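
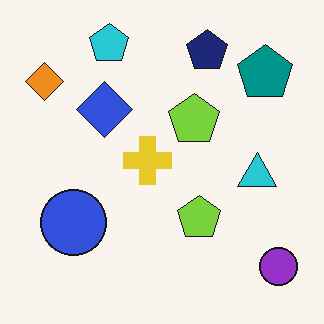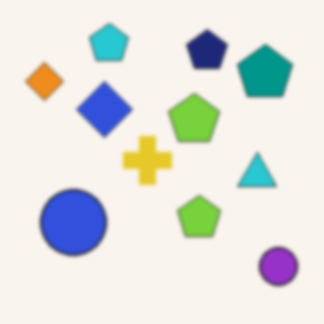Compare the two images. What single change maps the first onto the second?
The second image is the first lightly blurred.

Shape edges and outlines are uniformly softened across the whole image.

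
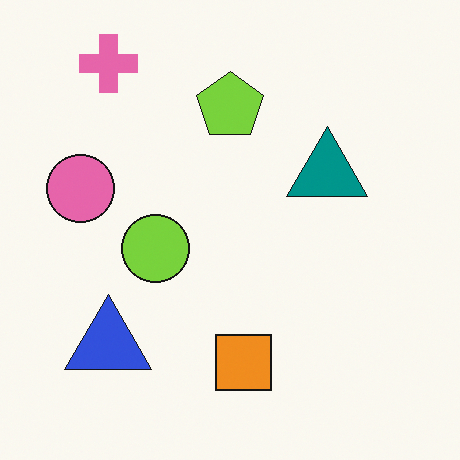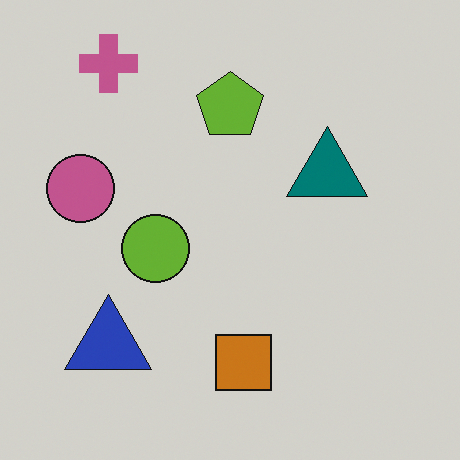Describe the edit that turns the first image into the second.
This is the original image darkened a little.

Every pixel — background and shapes alike — is uniformly darkened.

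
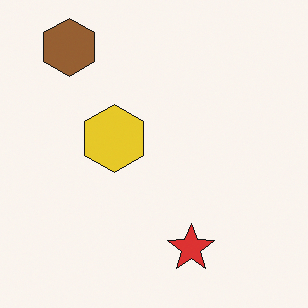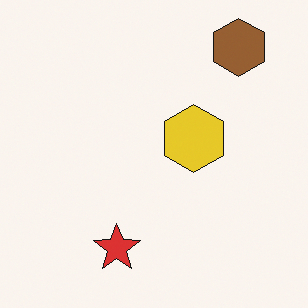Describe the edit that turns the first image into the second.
The transformation is: flipped horizontally (left ↔ right).

The brown hexagon is in the top-left of the first image and the top-right of the second — shapes on opposite sides of the vertical midline have swapped in a mirror flip.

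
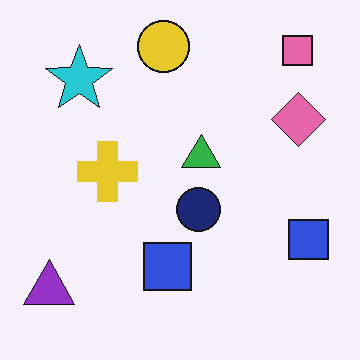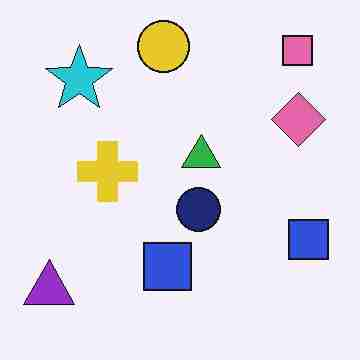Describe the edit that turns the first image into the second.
The second image is the first degraded with heavy JPEG compression.

Blocky 8×8 compression artifacts appear around shape edges and the flat background shows ringing — characteristic JPEG degradation.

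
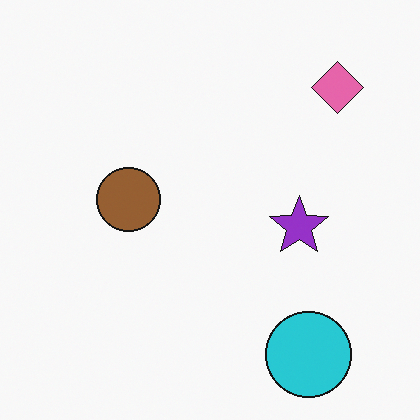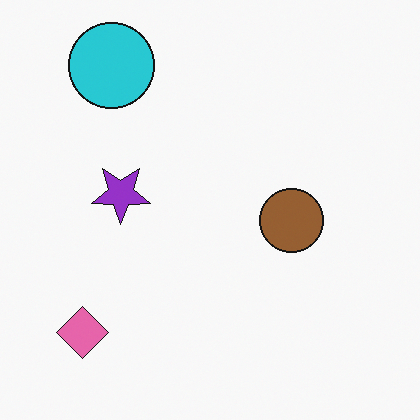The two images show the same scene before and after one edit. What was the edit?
It was rotated 180°.

The pink diamond sits in the top-right of the first image and the bottom-left of the second — consistent with a whole-image 180° rotation.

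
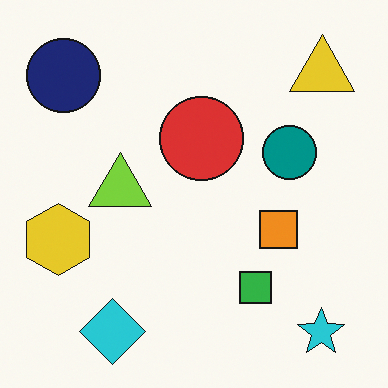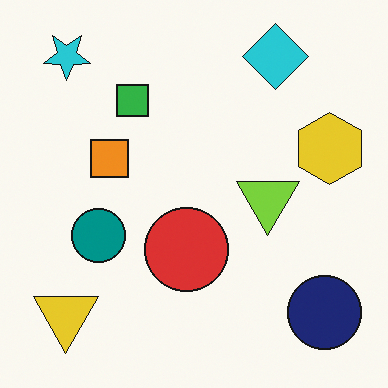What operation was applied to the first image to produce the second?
It was rotated 180°.

The cyan star sits in the bottom-right of the first image and the top-left of the second — consistent with a whole-image 180° rotation.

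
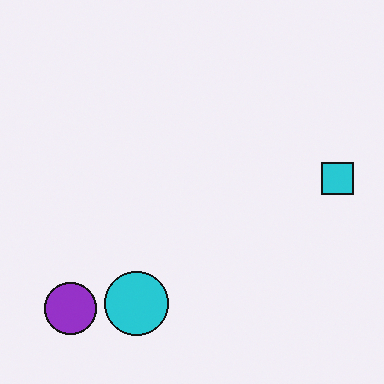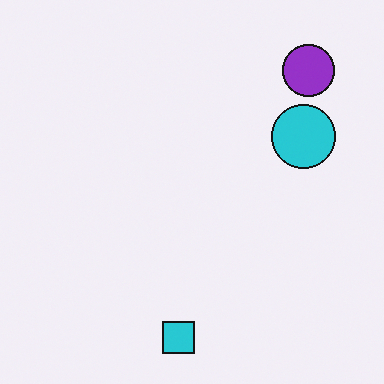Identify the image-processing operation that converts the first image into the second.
It was transposed (reflected across the top-left ↔ bottom-right diagonal).

Shapes have swapped their row and column positions — what was in the top-right is now in the bottom-left — a diagonal reflection.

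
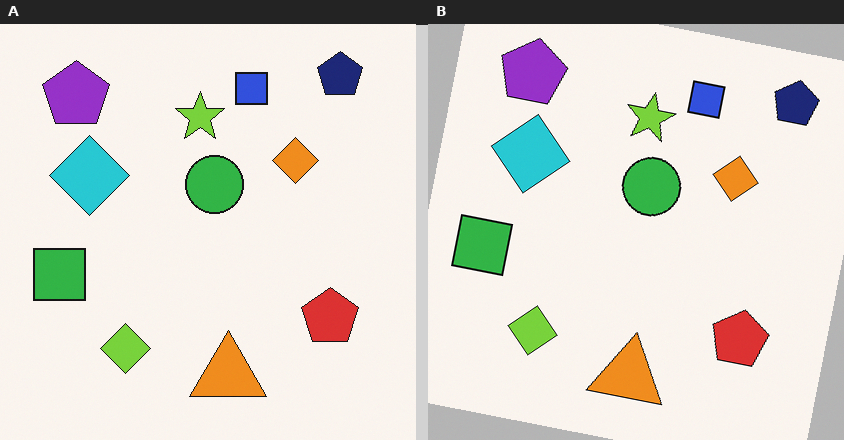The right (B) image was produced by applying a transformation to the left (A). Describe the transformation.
The image was rotated clockwise by a small amount.

Every shape is tilted by the same angle and the image corners show triangular fill wedges — a whole-image rotation by a non-right angle.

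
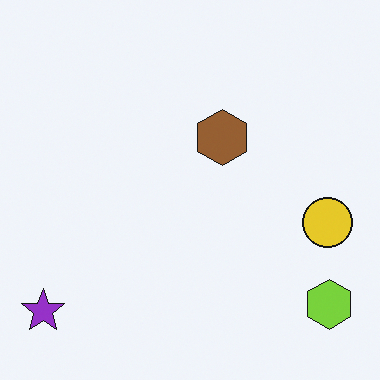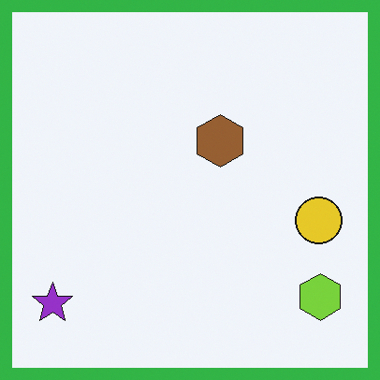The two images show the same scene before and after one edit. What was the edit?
The second image is the first framed with a green border.

A solid green frame runs around the edge of the second image, with the content slightly shrunk inside it.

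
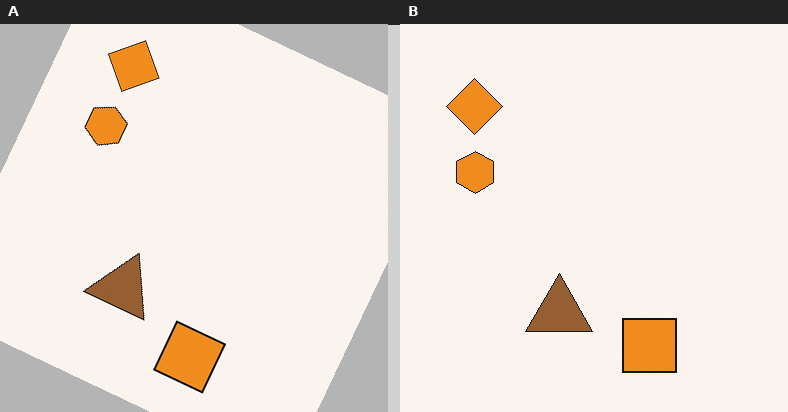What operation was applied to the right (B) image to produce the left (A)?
The image was rotated clockwise by a clearly visible amount.

Every shape is tilted by the same angle and the image corners show triangular fill wedges — a whole-image rotation by a non-right angle.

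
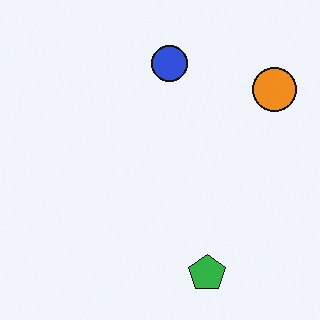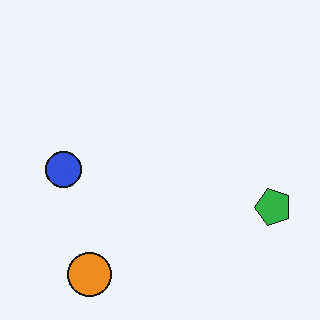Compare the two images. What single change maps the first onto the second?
Transposed (reflected across the top-left ↔ bottom-right diagonal).

Shapes have swapped their row and column positions — what was in the top-right is now in the bottom-left — a diagonal reflection.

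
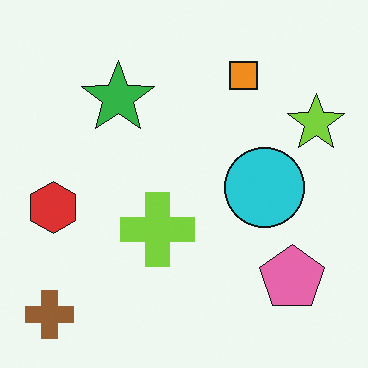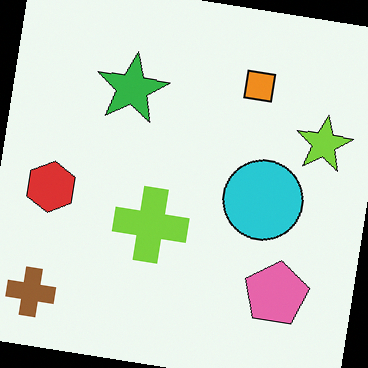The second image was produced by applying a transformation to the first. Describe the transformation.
The second image is the first rotated clockwise by a small amount.

Every shape is tilted by the same angle and the image corners show triangular fill wedges — a whole-image rotation by a non-right angle.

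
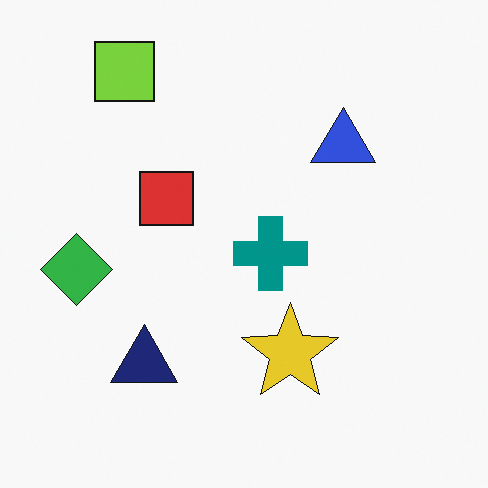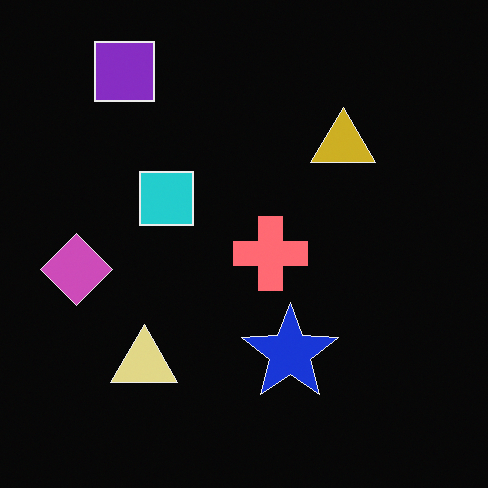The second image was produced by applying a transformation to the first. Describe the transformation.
The image was color-inverted (negative).

The light background has become dark and every shape's color is its complement — a photographic negative.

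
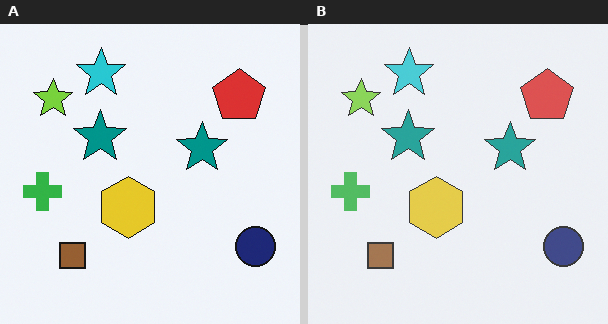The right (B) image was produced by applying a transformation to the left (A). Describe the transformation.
The image was given slightly reduced contrast.

Tones are pushed toward mid-grey across the whole image — a global contrast change.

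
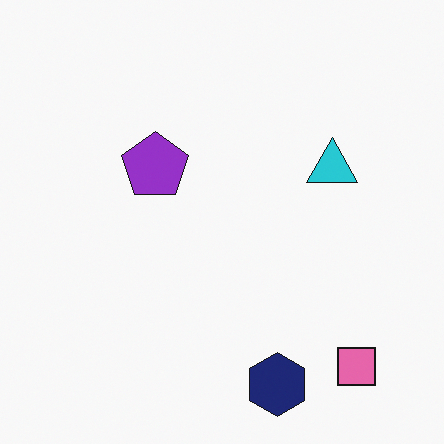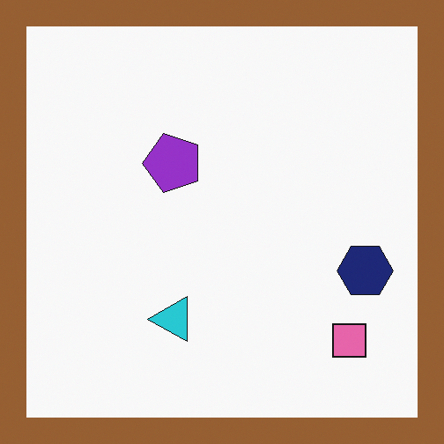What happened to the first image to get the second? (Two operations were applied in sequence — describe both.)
The second image is the first transposed (reflected across the top-left ↔ bottom-right diagonal), then framed with a brown border.

Shapes have swapped their row and column positions — what was in the top-right is now in the bottom-left — a diagonal reflection. A solid brown frame runs around the edge of the second image, with the content slightly shrunk inside it.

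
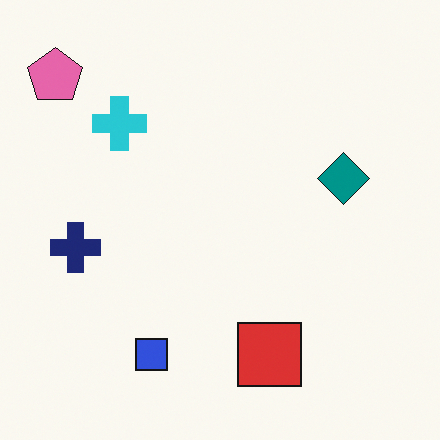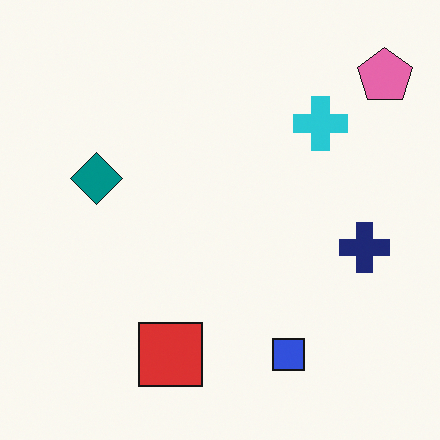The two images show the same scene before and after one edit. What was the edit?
The image was flipped horizontally (left ↔ right).

The pink pentagon is in the top-left of the first image and the top-right of the second — shapes on opposite sides of the vertical midline have swapped in a mirror flip.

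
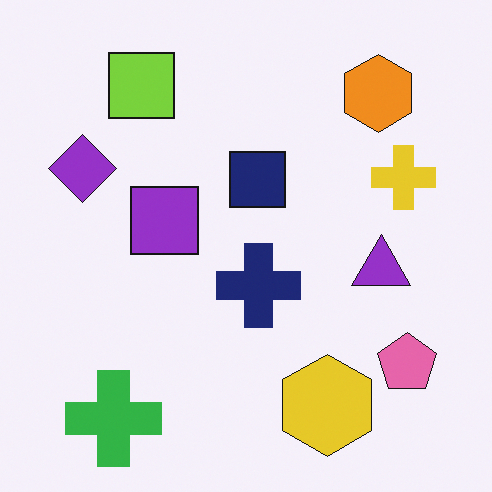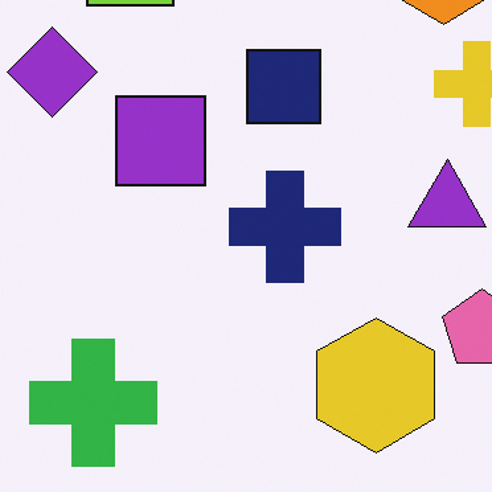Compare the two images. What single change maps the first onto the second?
It was cropped slightly and scaled back up.

The visible shapes are larger and the field of view is narrower; shapes near the original edges may be partly or wholly outside the frame — a crop-and-rescale.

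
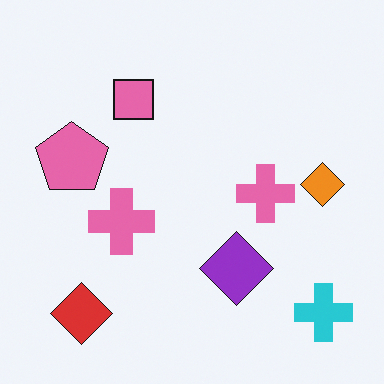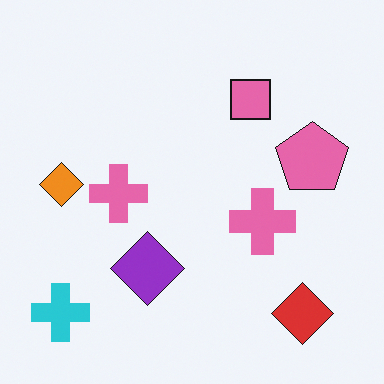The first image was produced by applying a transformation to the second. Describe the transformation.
Flipped horizontally (left ↔ right).

The cyan cross is in the bottom-left of the second image and the bottom-right of the first — shapes on opposite sides of the vertical midline have swapped in a mirror flip.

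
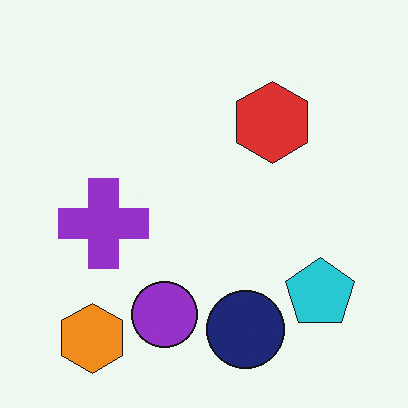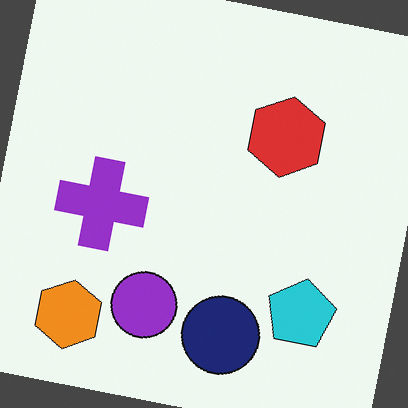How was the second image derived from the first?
The image was rotated clockwise by a few degrees.

Every shape is tilted by the same angle and the image corners show triangular fill wedges — a whole-image rotation by a non-right angle.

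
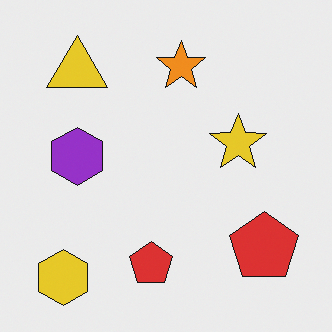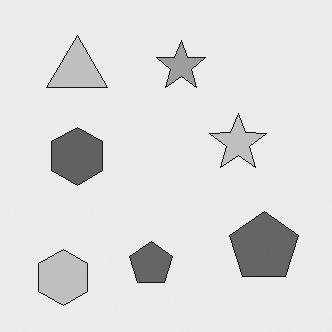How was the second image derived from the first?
The transformation is: converted to grayscale.

All color is removed — every shape is now a shade of grey.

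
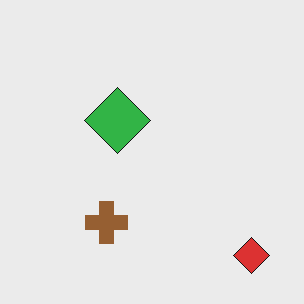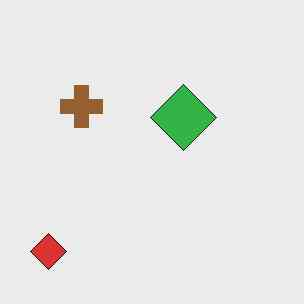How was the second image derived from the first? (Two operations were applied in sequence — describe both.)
The image was rotated 90° clockwise, then JPEG-compressed with visible artifacts.

The red diamond sits in the bottom-right of the first image and the bottom-left of the second — consistent with a whole-image 90° clockwise rotation. Blocky 8×8 compression artifacts appear around shape edges and the flat background shows ringing — characteristic JPEG degradation.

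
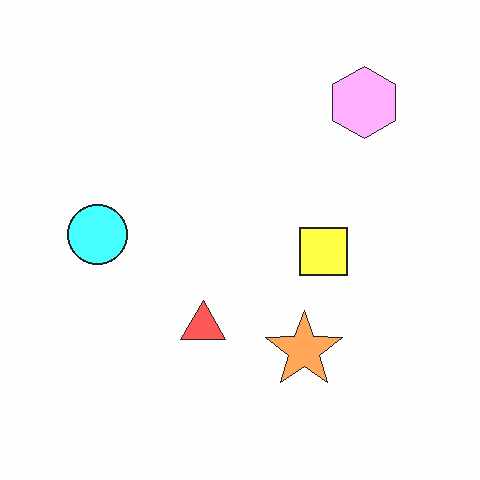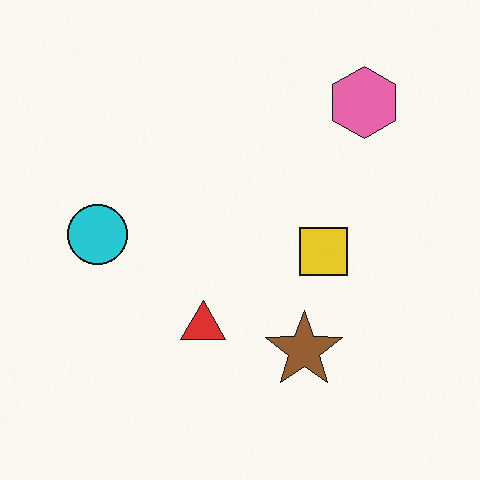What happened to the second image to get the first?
The transformation is: noticeably brightened.

Every pixel — background and shapes alike — is uniformly brightened.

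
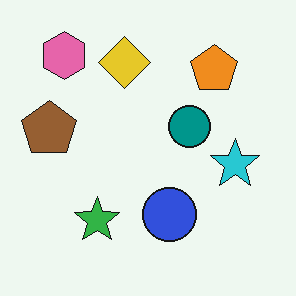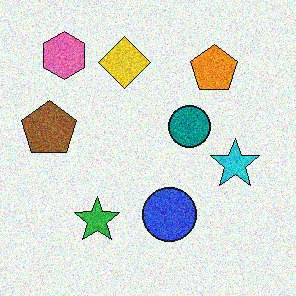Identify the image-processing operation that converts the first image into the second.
It was degraded with heavy additive noise.

Random speckle covers the whole image, including the flat background.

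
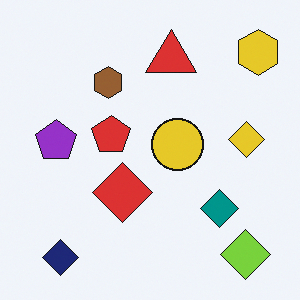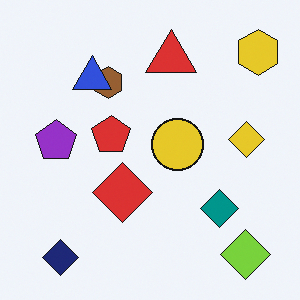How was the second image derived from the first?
Overlaid with an additional blue triangle.

A blue triangle appears in the second image that is absent from the first.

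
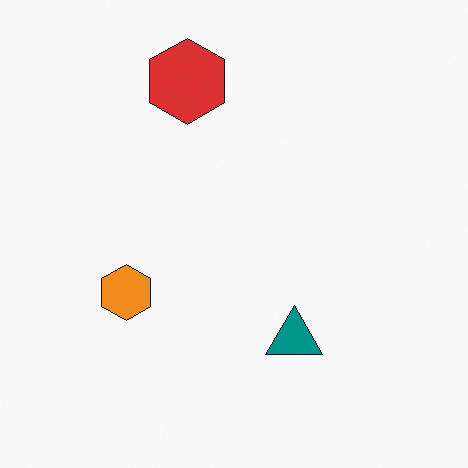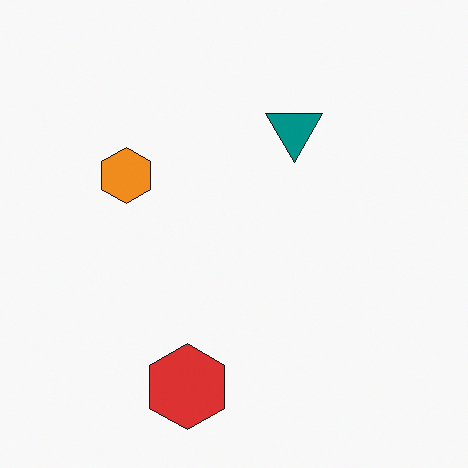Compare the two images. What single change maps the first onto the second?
The transformation is: flipped vertically (top ↔ bottom).

The red hexagon is in the top of the first image and the bottom of the second — shapes on opposite sides of the horizontal midline have swapped in a mirror flip.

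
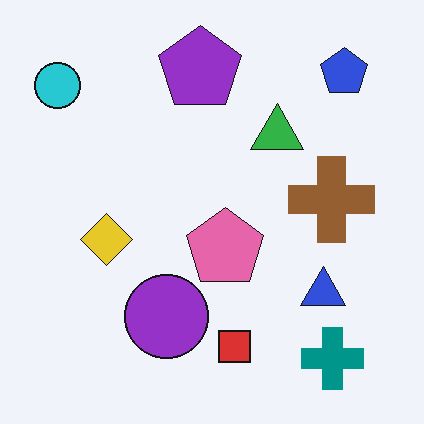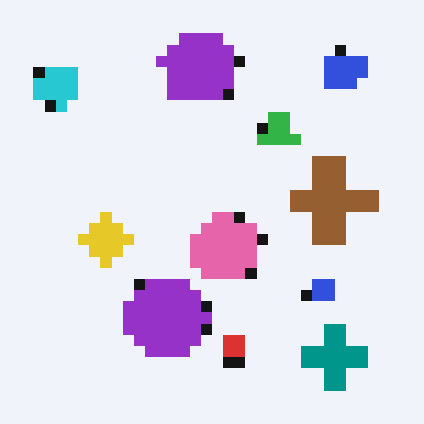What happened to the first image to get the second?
The image was heavily pixelated into large blocks.

Shapes are reduced to large square blocks; fine edges and outlines are lost — a downscale-then-upscale (mosaic) effect.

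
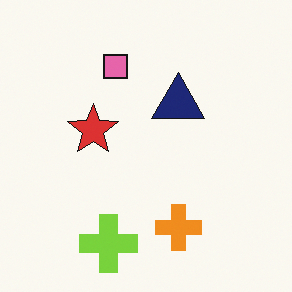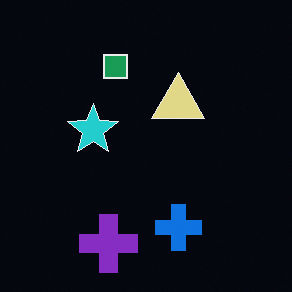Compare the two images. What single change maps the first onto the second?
Color-inverted (negative).

The light background has become dark and every shape's color is its complement — a photographic negative.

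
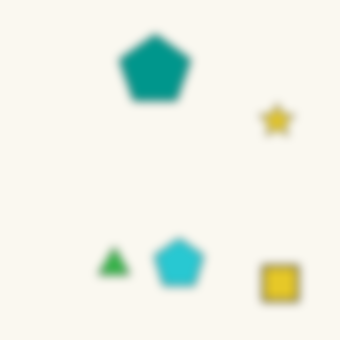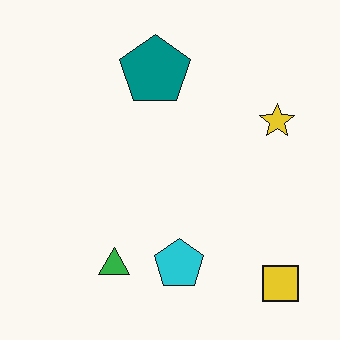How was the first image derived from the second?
It was noticeably gaussian-blurred.

Shape edges and outlines are uniformly softened across the whole image.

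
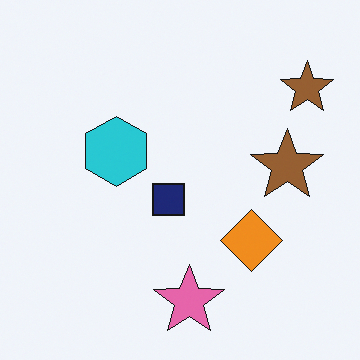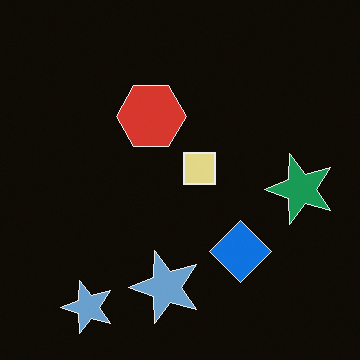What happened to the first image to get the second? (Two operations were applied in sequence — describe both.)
This is the original image color-inverted (negative), then transposed (reflected across the top-left ↔ bottom-right diagonal).

The light background has become dark and every shape's color is its complement — a photographic negative. Shapes have swapped their row and column positions — what was in the top-right is now in the bottom-left — a diagonal reflection.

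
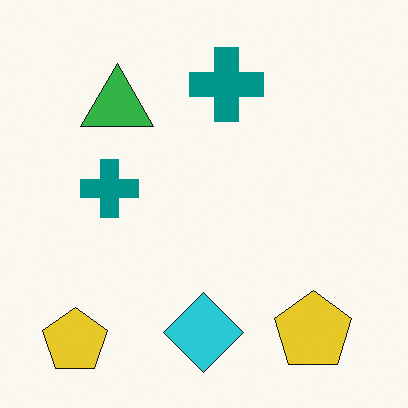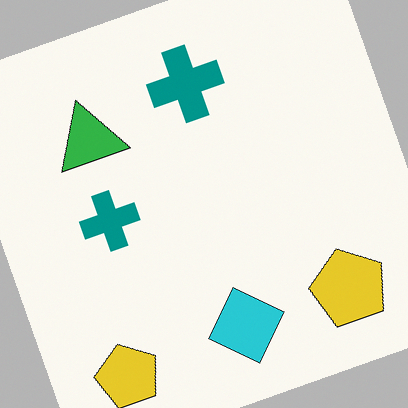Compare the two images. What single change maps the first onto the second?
Rotated counter-clockwise by a clearly visible amount.

Every shape is tilted by the same angle and the image corners show triangular fill wedges — a whole-image rotation by a non-right angle.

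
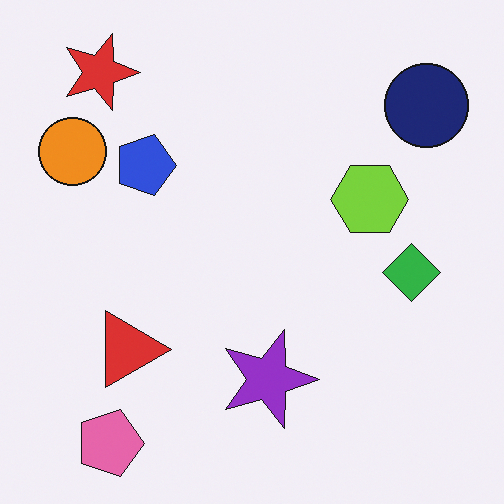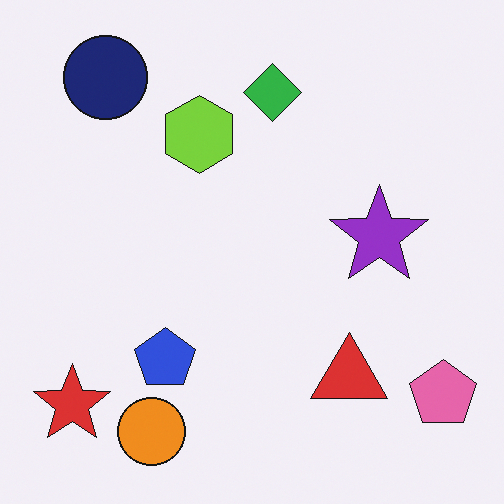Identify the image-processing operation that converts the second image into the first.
It was rotated 90° clockwise.

The pink pentagon sits in the bottom-right of the second image and the bottom-left of the first — consistent with a whole-image 90° clockwise rotation.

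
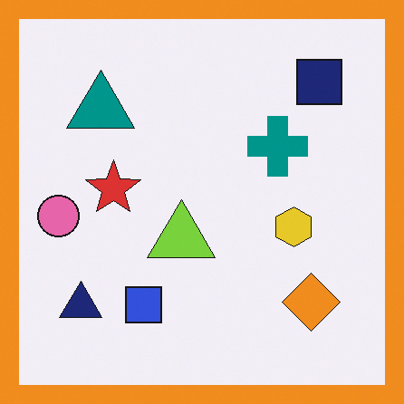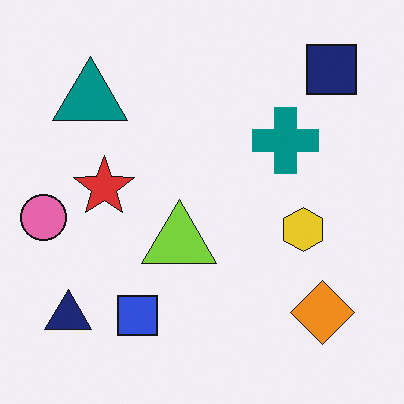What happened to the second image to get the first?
The image was framed with a orange border.

A solid orange frame runs around the edge of the first image, with the content slightly shrunk inside it.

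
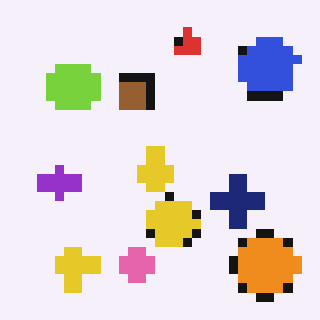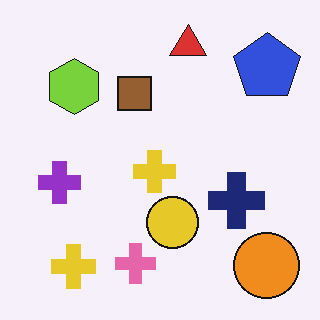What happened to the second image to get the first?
It was heavily pixelated into large blocks.

Shapes are reduced to large square blocks; fine edges and outlines are lost — a downscale-then-upscale (mosaic) effect.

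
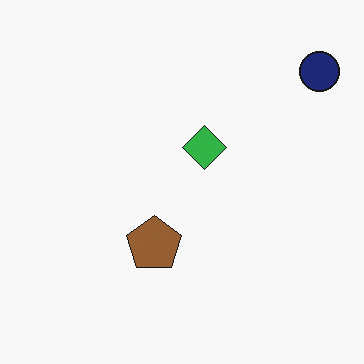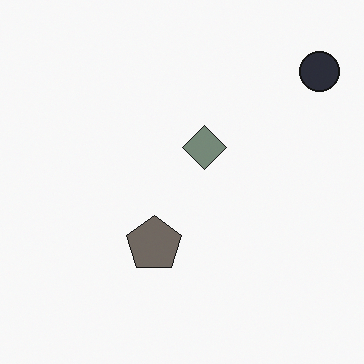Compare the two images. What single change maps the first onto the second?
Heavily desaturated.

All colors are more muted and greyish — a global saturation change.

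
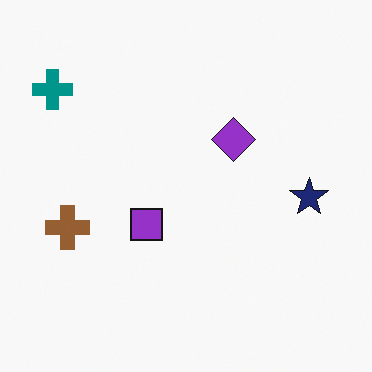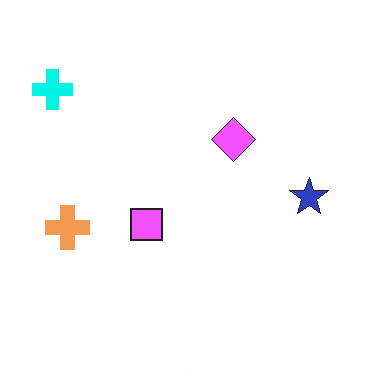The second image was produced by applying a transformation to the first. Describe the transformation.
The image was brightened a lot.

Every pixel — background and shapes alike — is uniformly brightened.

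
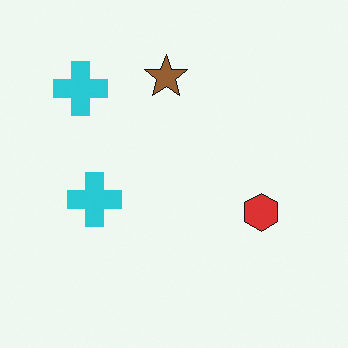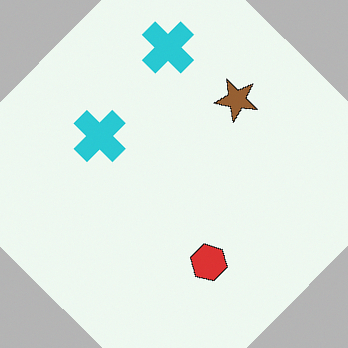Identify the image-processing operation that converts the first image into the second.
The image was rotated clockwise by a large amount — several tens of degrees.

Every shape is tilted by the same angle and the image corners show triangular fill wedges — a whole-image rotation by a non-right angle.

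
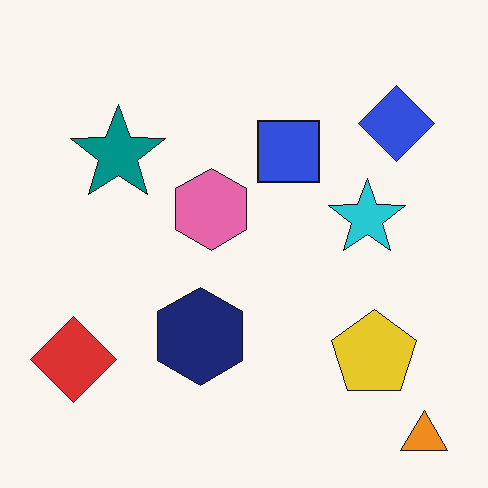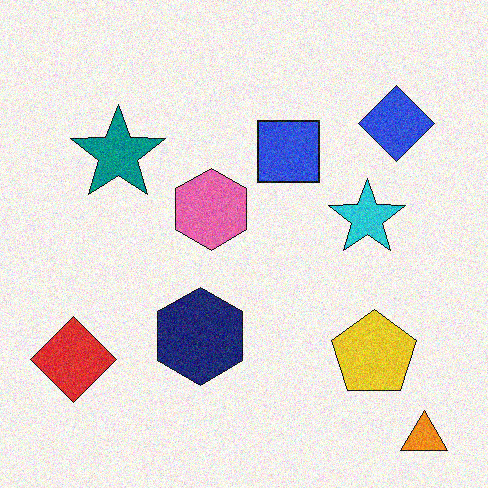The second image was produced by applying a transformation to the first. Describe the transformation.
This is the original image degraded with visible gaussian noise.

Random speckle covers the whole image, including the flat background.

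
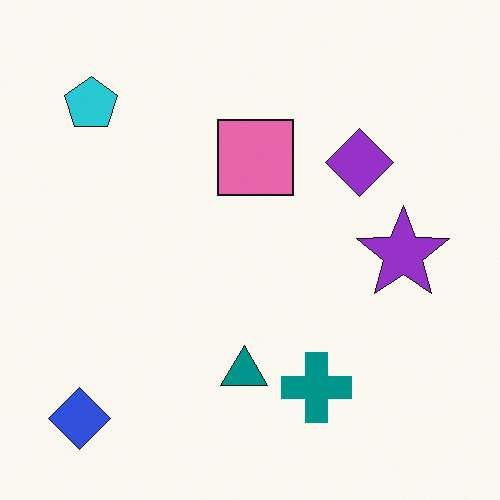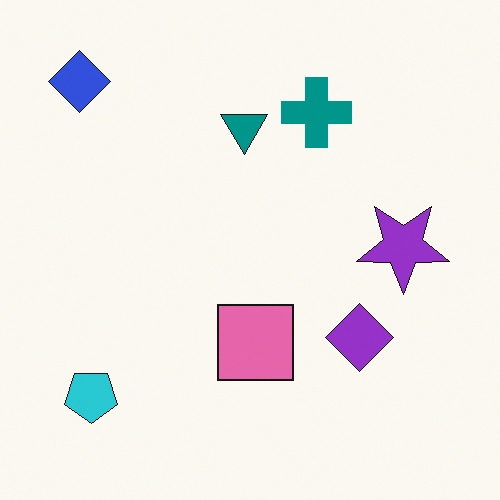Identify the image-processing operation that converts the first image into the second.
The image was flipped vertically (top ↔ bottom).

The blue diamond is in the bottom-left of the first image and the top-left of the second — shapes on opposite sides of the horizontal midline have swapped in a mirror flip.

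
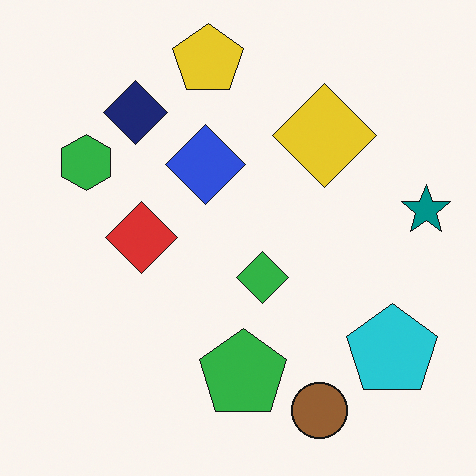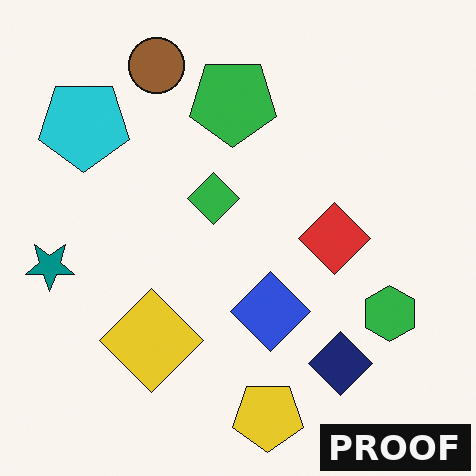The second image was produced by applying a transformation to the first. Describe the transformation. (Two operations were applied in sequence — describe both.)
The image was rotated 180°, then watermarked with the text "PROOF" in the lower-right corner.

The cyan pentagon sits in the bottom-right of the first image and the top-left of the second — consistent with a whole-image 180° rotation. A dark label reading "PROOF" appears in the lower-right corner.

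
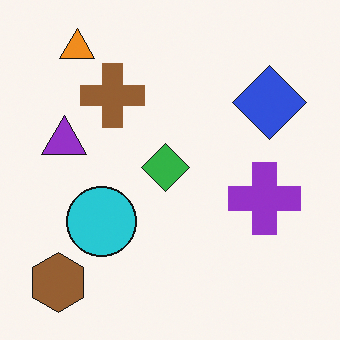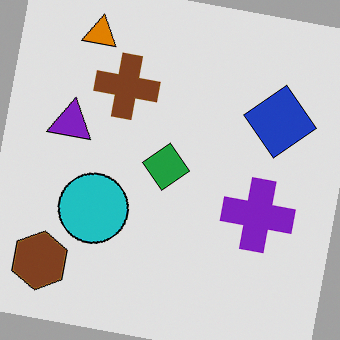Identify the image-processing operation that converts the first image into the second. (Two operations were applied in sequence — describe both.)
The image was rotated clockwise by a few degrees, then moderately posterized.

Every shape is tilted by the same angle and the image corners show triangular fill wedges — a whole-image rotation by a non-right angle. Each flat color has snapped to a coarser quantized level — most visibly, the near-white background has dropped to a flat grey.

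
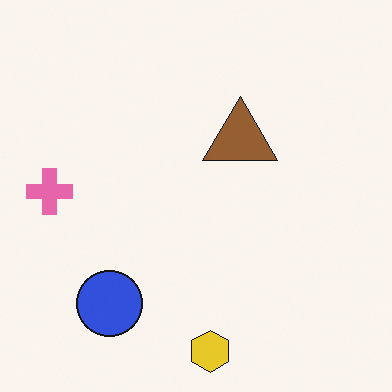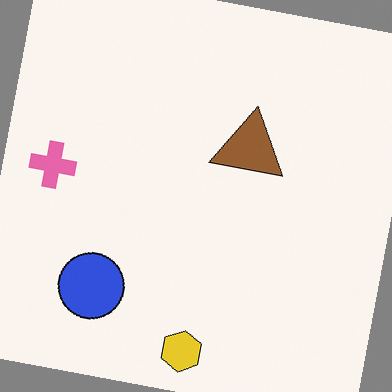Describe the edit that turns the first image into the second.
The transformation is: rotated clockwise by a slight angle.

Every shape is tilted by the same angle and the image corners show triangular fill wedges — a whole-image rotation by a non-right angle.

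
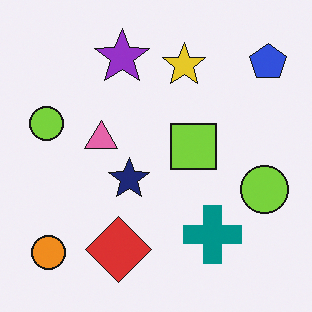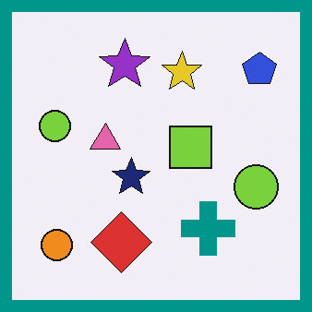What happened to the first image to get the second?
This is the original image framed with a teal border.

A solid teal frame runs around the edge of the second image, with the content slightly shrunk inside it.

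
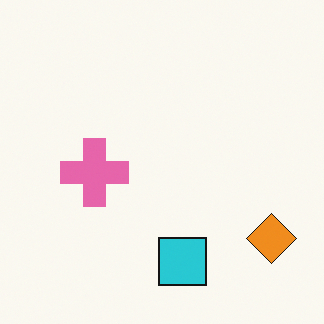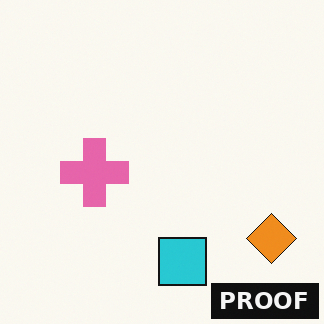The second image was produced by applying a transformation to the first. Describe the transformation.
It was watermarked with the text "PROOF" in the lower-right corner.

A dark label reading "PROOF" appears in the lower-right corner.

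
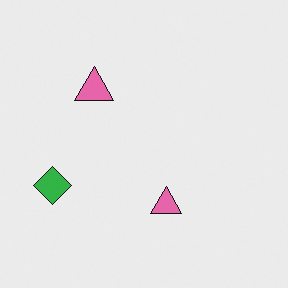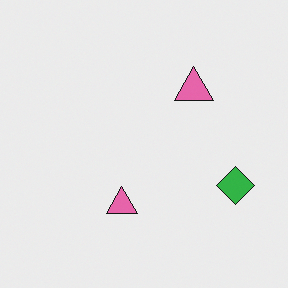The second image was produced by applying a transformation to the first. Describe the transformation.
It was flipped horizontally (left ↔ right).

The green diamond is in the left of the first image and the right of the second — shapes on opposite sides of the vertical midline have swapped in a mirror flip.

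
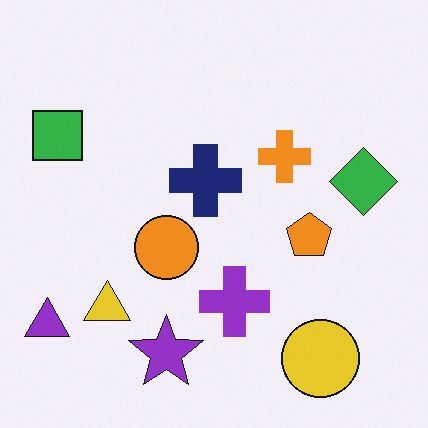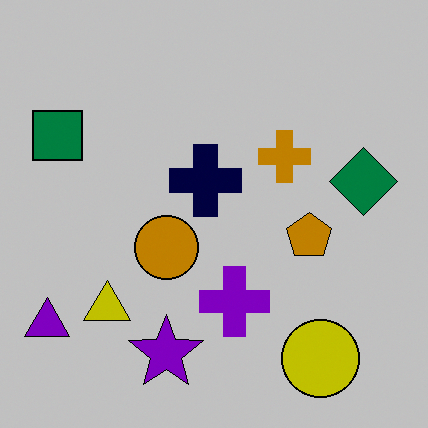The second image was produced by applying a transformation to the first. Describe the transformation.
The transformation is: aggressively posterized.

Each flat color has snapped to a coarser quantized level — most visibly, the near-white background has dropped to a flat grey.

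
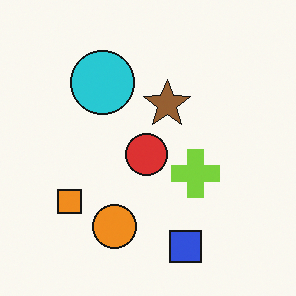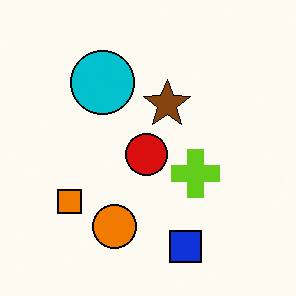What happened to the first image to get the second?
The image was given slightly increased contrast.

Tones are pushed away from mid-grey across the whole image — a global contrast change.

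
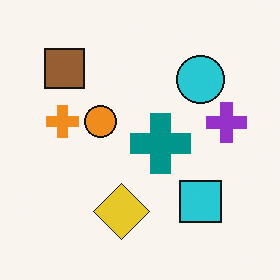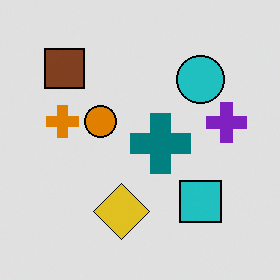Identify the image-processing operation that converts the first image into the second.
It was moderately posterized.

Each flat color has snapped to a coarser quantized level — most visibly, the near-white background has dropped to a flat grey.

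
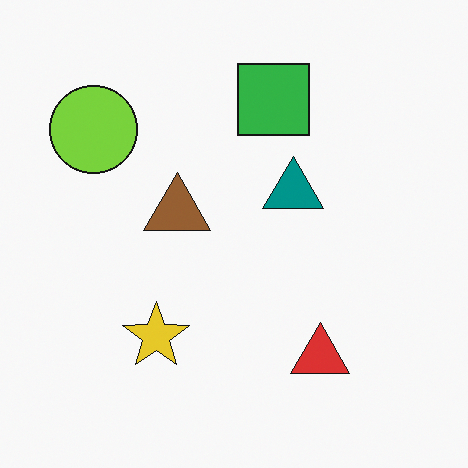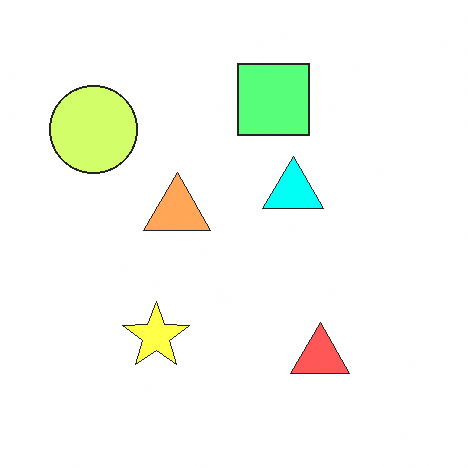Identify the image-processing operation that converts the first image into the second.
Substantially brightened.

Every pixel — background and shapes alike — is uniformly brightened.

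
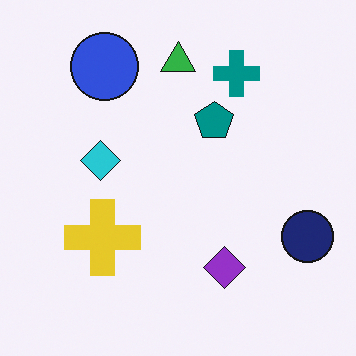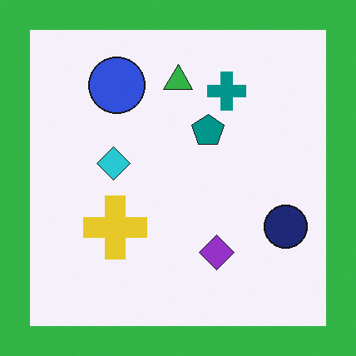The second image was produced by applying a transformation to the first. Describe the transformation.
The second image is the first framed with a green border.

A solid green frame runs around the edge of the second image, with the content slightly shrunk inside it.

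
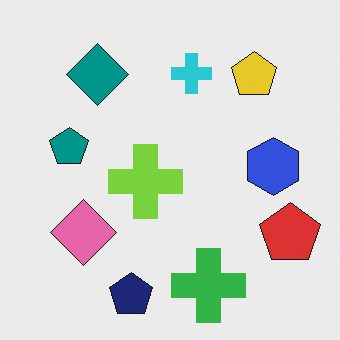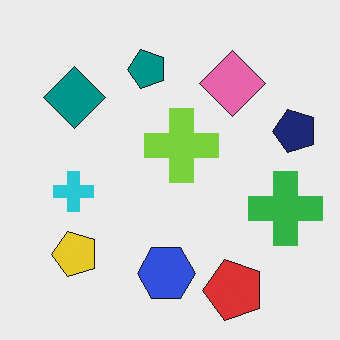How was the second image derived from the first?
Transposed (reflected across the top-left ↔ bottom-right diagonal).

Shapes have swapped their row and column positions — what was in the top-right is now in the bottom-left — a diagonal reflection.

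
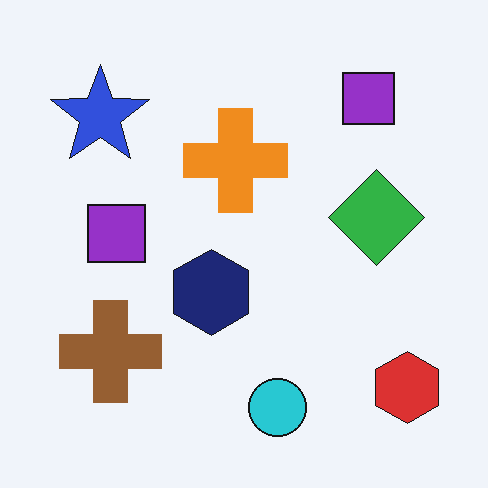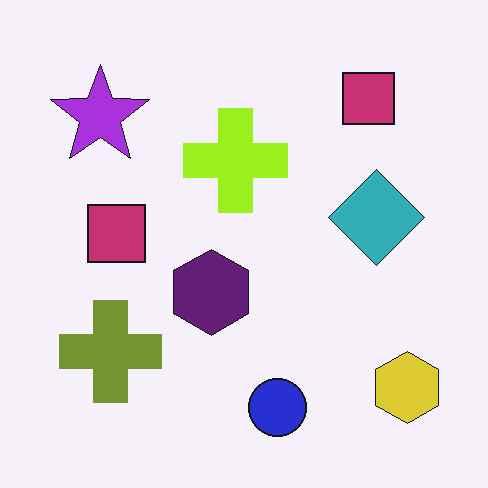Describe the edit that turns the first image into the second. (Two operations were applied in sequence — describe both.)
The second image is the first hue-shifted slightly, then JPEG-compressed with visible artifacts.

Every shape's color has rotated by the same amount around the hue wheel — a uniform hue shift. Blocky 8×8 compression artifacts appear around shape edges and the flat background shows ringing — characteristic JPEG degradation.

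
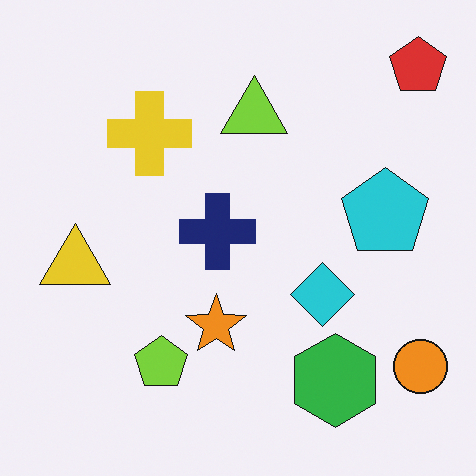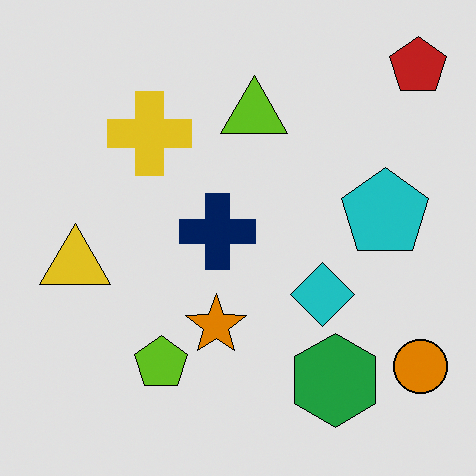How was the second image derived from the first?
Moderately posterized.

Each flat color has snapped to a coarser quantized level — most visibly, the near-white background has dropped to a flat grey.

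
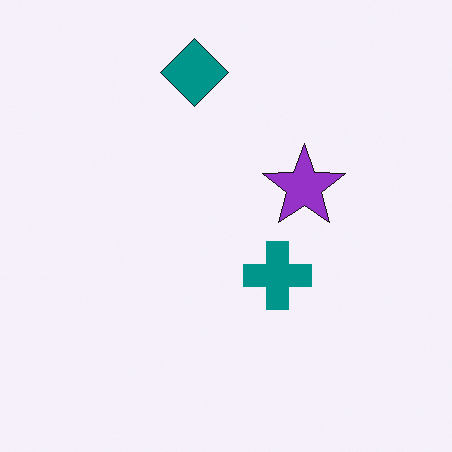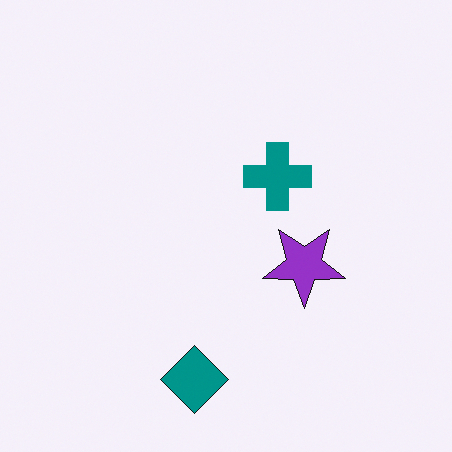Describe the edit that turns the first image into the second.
The image was flipped vertically (top ↔ bottom).

The teal diamond is in the top of the first image and the bottom of the second — shapes on opposite sides of the horizontal midline have swapped in a mirror flip.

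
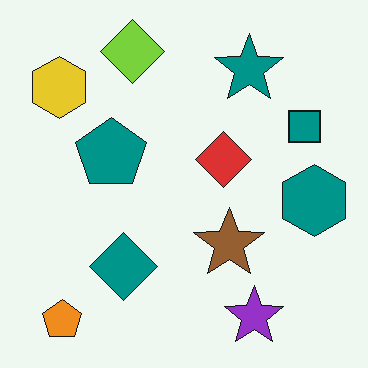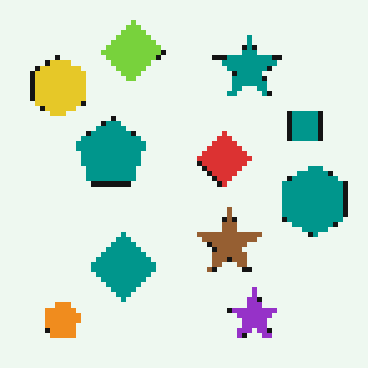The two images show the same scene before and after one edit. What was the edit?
This is the original image lightly pixelated (a mild mosaic effect).

Shapes are reduced to large square blocks; fine edges and outlines are lost — a downscale-then-upscale (mosaic) effect.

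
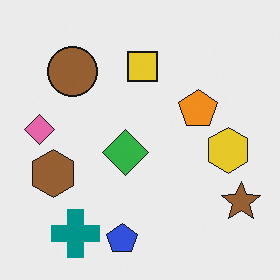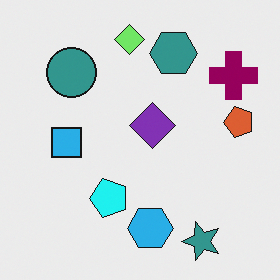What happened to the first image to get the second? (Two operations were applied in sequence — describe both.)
The second image is the first hue-shifted by a moderate amount, then transposed (reflected across the top-left ↔ bottom-right diagonal).

Every shape's color has rotated by the same amount around the hue wheel — a uniform hue shift. Shapes have swapped their row and column positions — what was in the top-right is now in the bottom-left — a diagonal reflection.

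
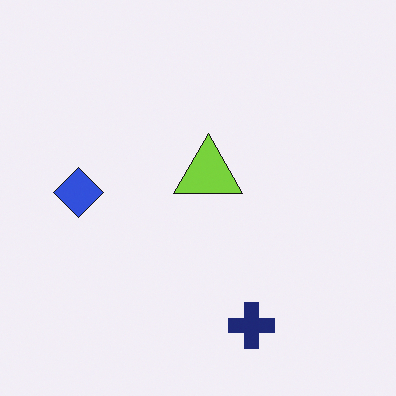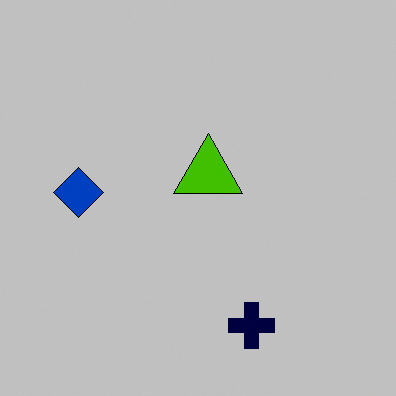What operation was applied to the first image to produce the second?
The second image is the first heavily posterized to just a handful of flat colors.

Each flat color has snapped to a coarser quantized level — most visibly, the near-white background has dropped to a flat grey.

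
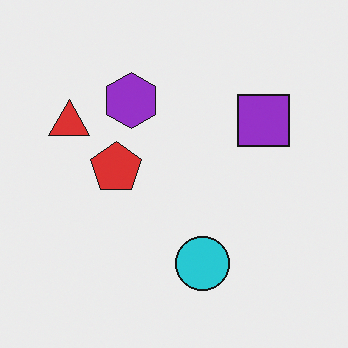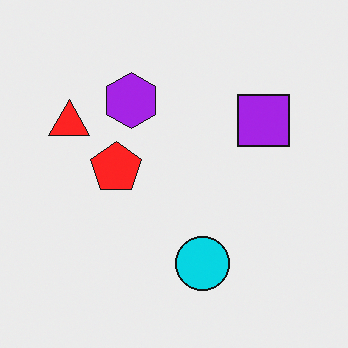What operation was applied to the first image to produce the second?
It was slightly oversaturated.

All colors are more vivid — a global saturation change.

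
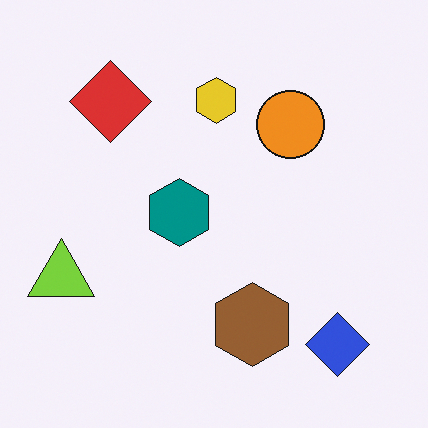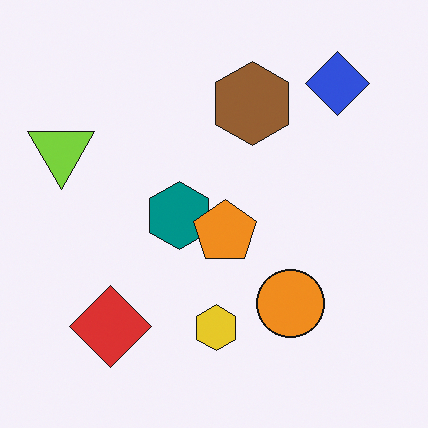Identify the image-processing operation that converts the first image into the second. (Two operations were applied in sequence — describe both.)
The transformation is: flipped vertically (top ↔ bottom), then overlaid with an additional orange pentagon.

The blue diamond is in the bottom-right of the first image and the top-right of the second — shapes on opposite sides of the horizontal midline have swapped in a mirror flip. An orange pentagon appears in the second image that is absent from the first.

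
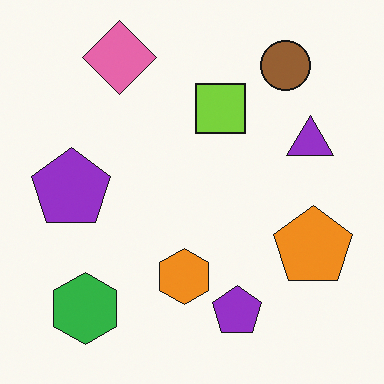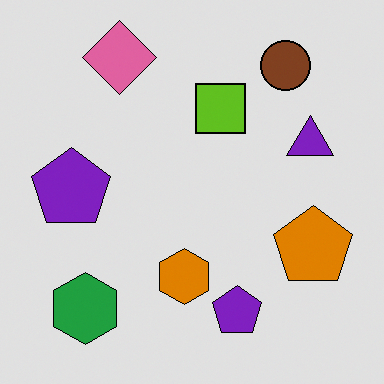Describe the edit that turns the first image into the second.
The image was posterized to a reduced palette.

Each flat color has snapped to a coarser quantized level — most visibly, the near-white background has dropped to a flat grey.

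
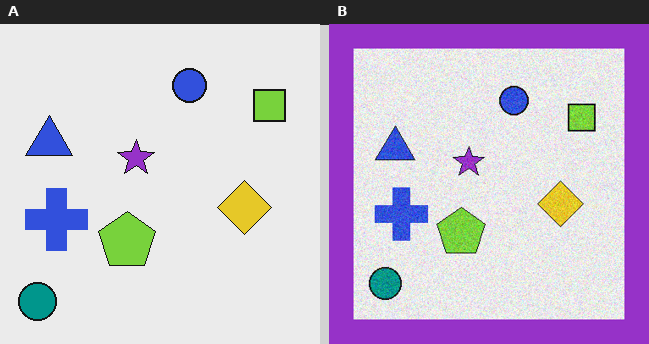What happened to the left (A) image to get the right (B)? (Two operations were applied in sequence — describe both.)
The image was degraded with moderate additive noise, then framed with a purple border.

Random speckle covers the whole image, including the flat background. A solid purple frame runs around the edge of the right (B) image, with the content slightly shrunk inside it.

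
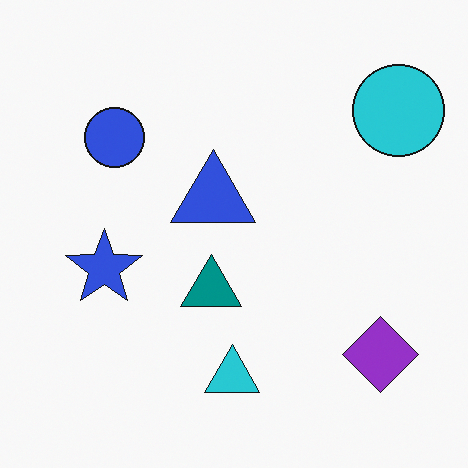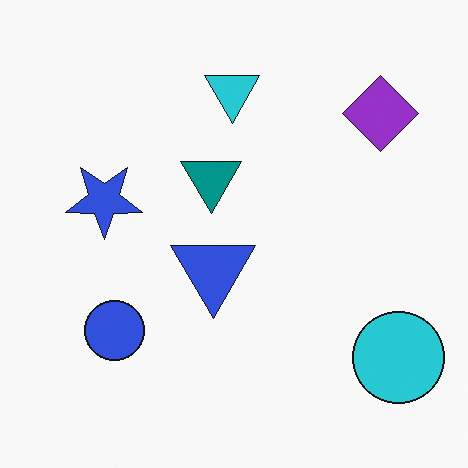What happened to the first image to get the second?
It was flipped vertically (top ↔ bottom).

The cyan triangle is in the bottom of the first image and the top of the second — shapes on opposite sides of the horizontal midline have swapped in a mirror flip.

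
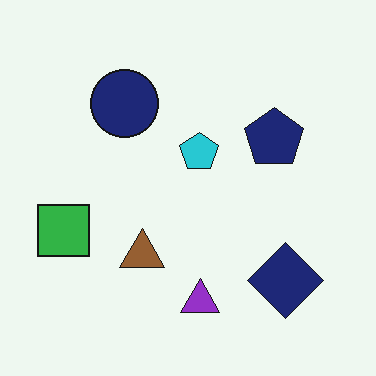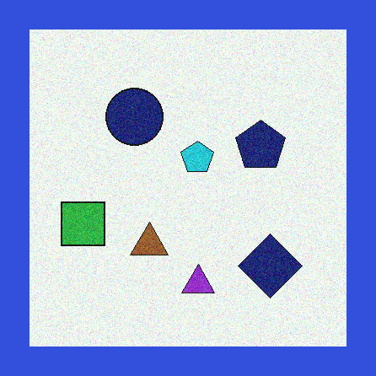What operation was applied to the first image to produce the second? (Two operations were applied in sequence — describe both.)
The second image is the first degraded with moderate additive noise, then framed with a blue border.

Random speckle covers the whole image, including the flat background. A solid blue frame runs around the edge of the second image, with the content slightly shrunk inside it.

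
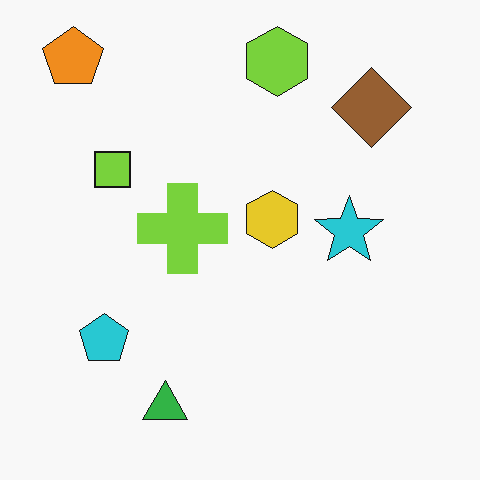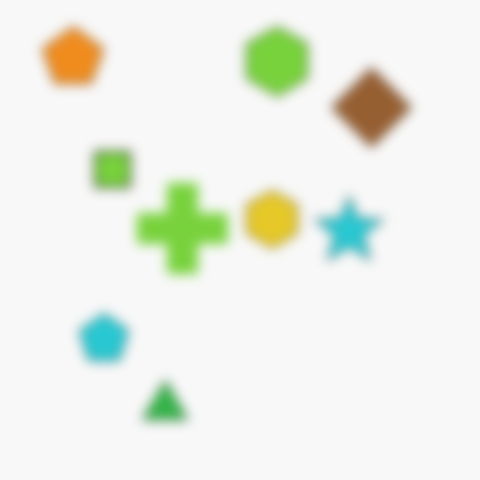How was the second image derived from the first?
The transformation is: heavily blurred.

Shape edges and outlines are uniformly softened across the whole image.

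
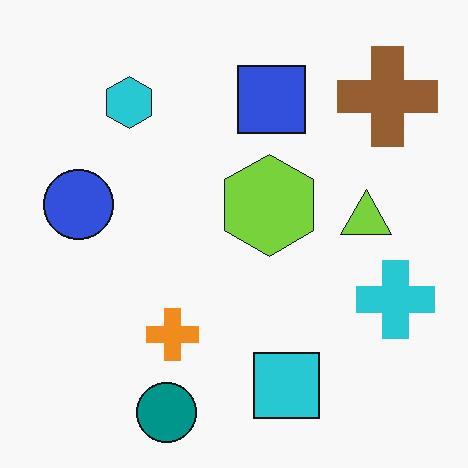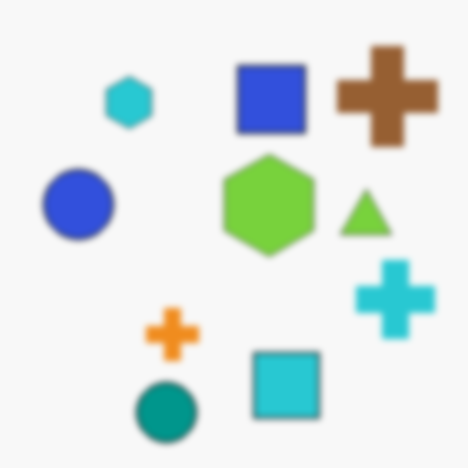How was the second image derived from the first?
The second image is the first noticeably gaussian-blurred.

Shape edges and outlines are uniformly softened across the whole image.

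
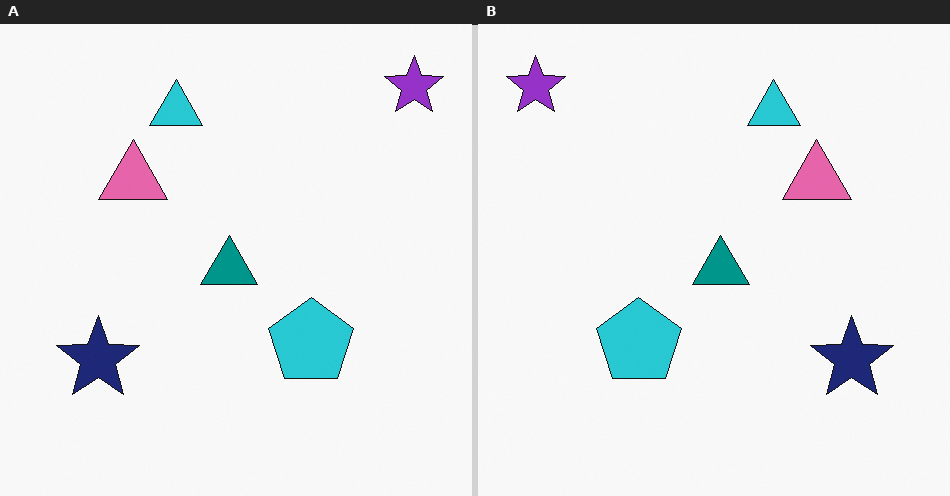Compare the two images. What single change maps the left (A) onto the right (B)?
The image was flipped horizontally (left ↔ right).

The purple star is in the top-right of the left (A) image and the top-left of the right (B) — shapes on opposite sides of the vertical midline have swapped in a mirror flip.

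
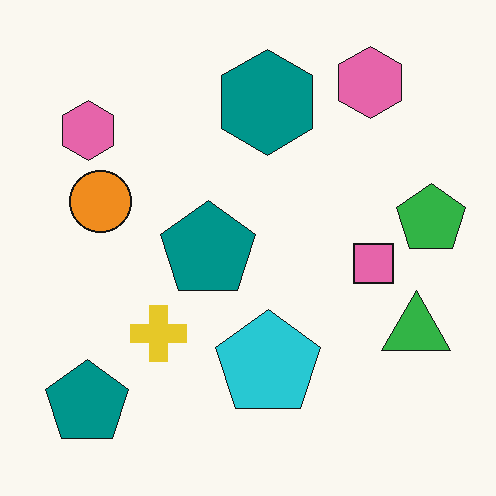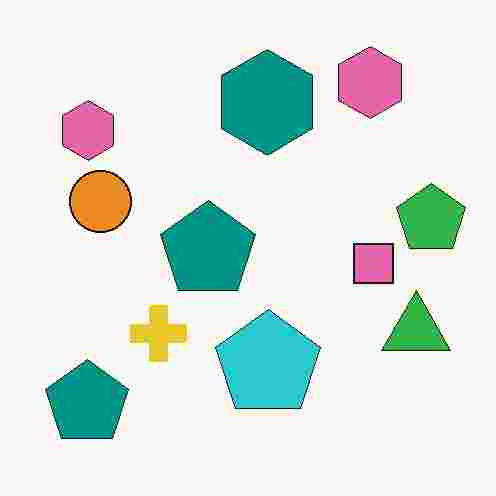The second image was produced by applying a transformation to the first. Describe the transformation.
Degraded with heavy JPEG compression.

Blocky 8×8 compression artifacts appear around shape edges and the flat background shows ringing — characteristic JPEG degradation.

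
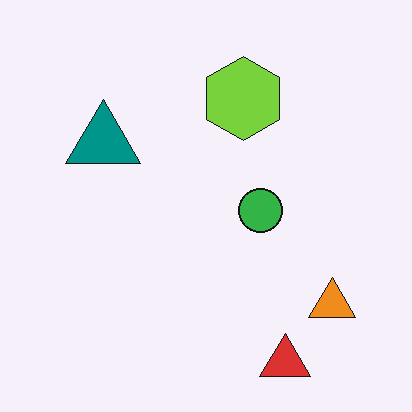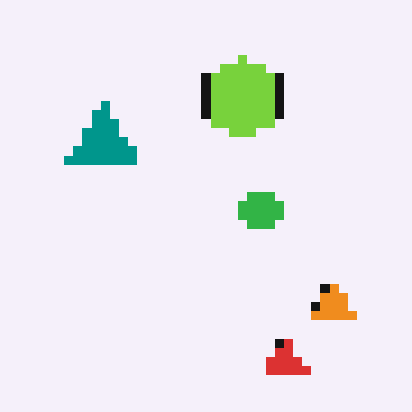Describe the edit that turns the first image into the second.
Heavily pixelated into large blocks.

Shapes are reduced to large square blocks; fine edges and outlines are lost — a downscale-then-upscale (mosaic) effect.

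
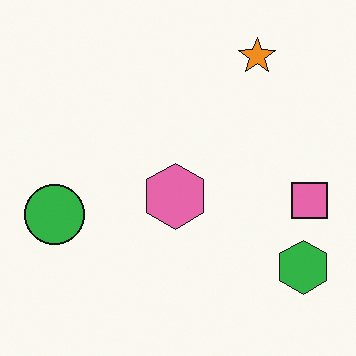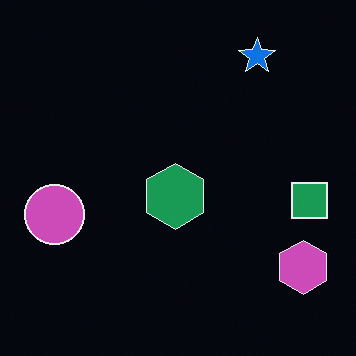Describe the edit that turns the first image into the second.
The second image is the first color-inverted (negative).

The light background has become dark and every shape's color is its complement — a photographic negative.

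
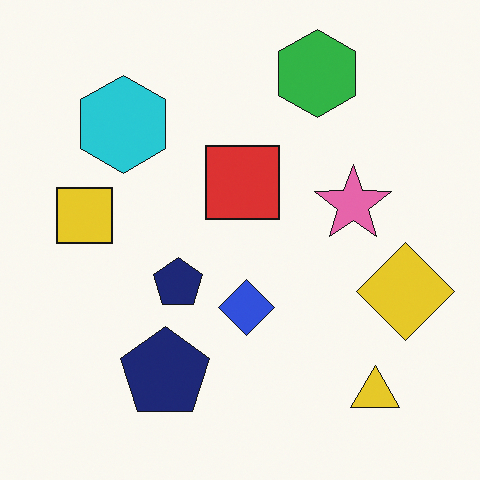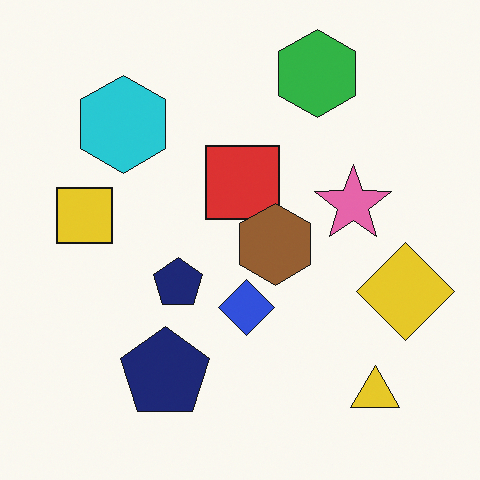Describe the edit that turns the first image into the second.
This is the original image overlaid with an additional brown hexagon.

A brown hexagon appears in the second image that is absent from the first.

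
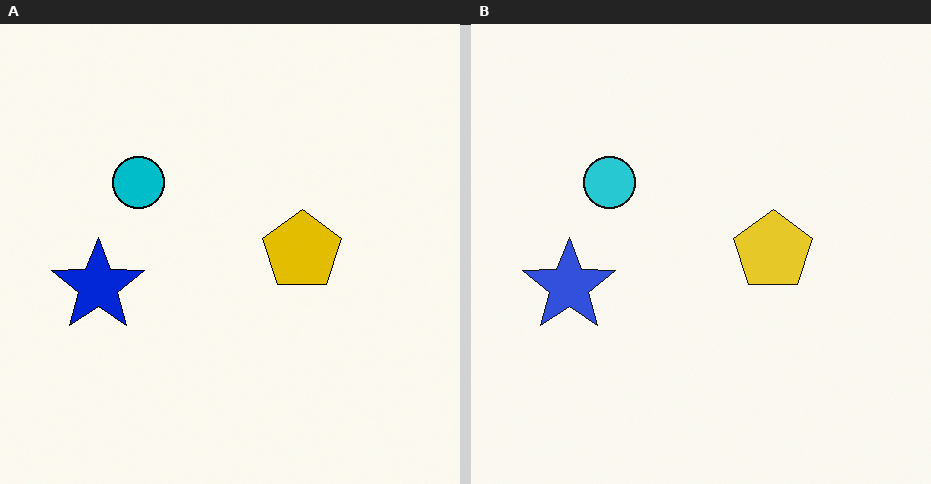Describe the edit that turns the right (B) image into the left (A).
It was given slightly increased contrast.

Tones are pushed away from mid-grey across the whole image — a global contrast change.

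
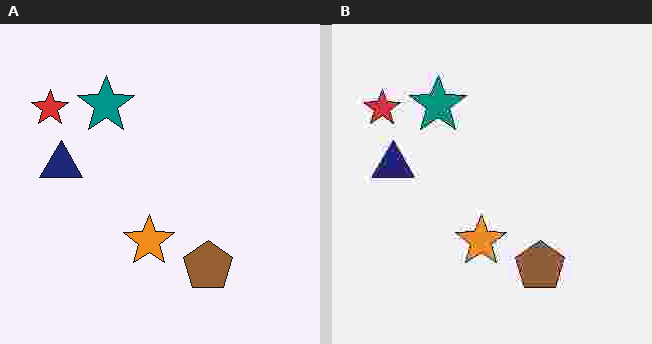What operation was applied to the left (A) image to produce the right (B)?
Heavily JPEG-compressed with obvious blocking artifacts.

Blocky 8×8 compression artifacts appear around shape edges and the flat background shows ringing — characteristic JPEG degradation.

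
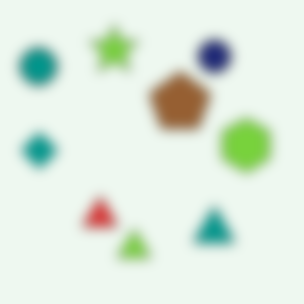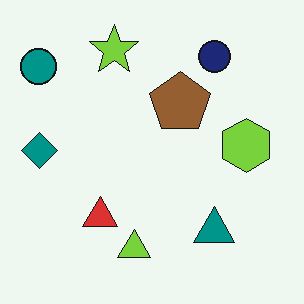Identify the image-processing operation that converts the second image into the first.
It was strongly gaussian-blurred.

Shape edges and outlines are uniformly softened across the whole image.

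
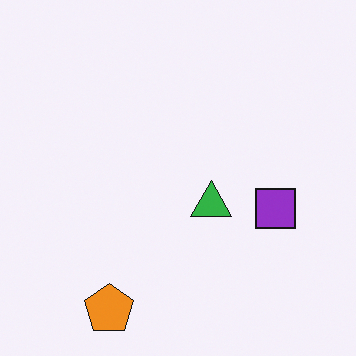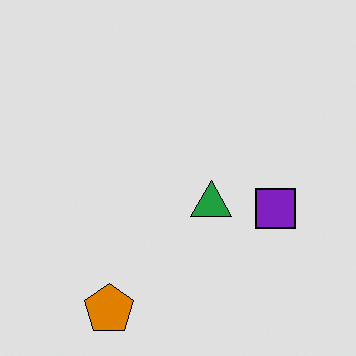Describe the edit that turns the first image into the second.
This is the original image posterized to a reduced palette.

Each flat color has snapped to a coarser quantized level — most visibly, the near-white background has dropped to a flat grey.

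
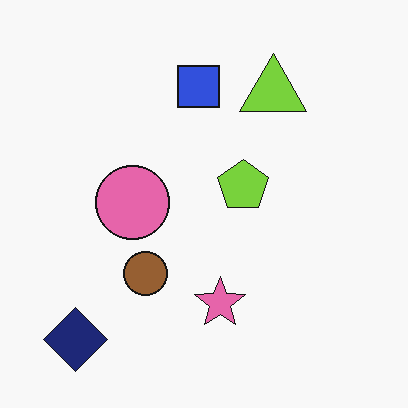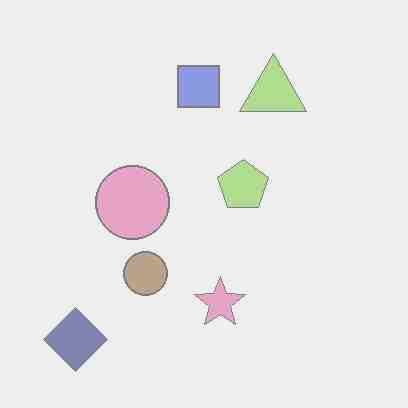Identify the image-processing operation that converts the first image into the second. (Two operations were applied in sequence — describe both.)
This is the original image heavily JPEG-compressed with obvious blocking artifacts, then given much lower contrast.

Blocky 8×8 compression artifacts appear around shape edges and the flat background shows ringing — characteristic JPEG degradation. Tones are pushed toward mid-grey across the whole image — a global contrast change.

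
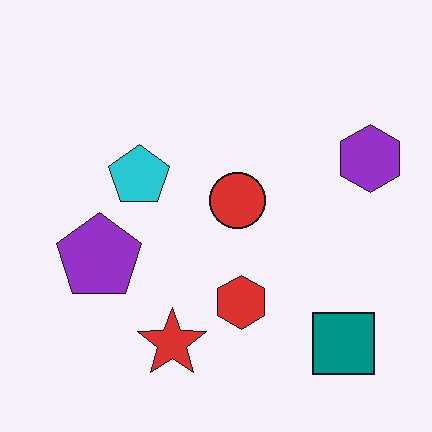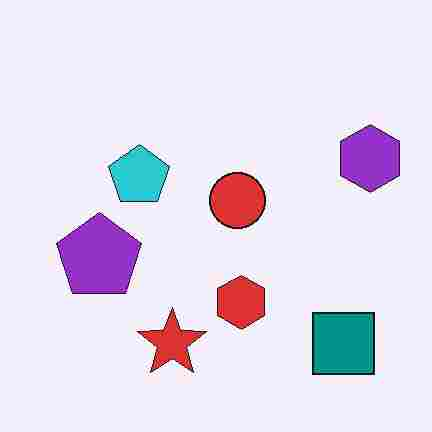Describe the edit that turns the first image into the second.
The image was degraded with heavy JPEG compression.

Blocky 8×8 compression artifacts appear around shape edges and the flat background shows ringing — characteristic JPEG degradation.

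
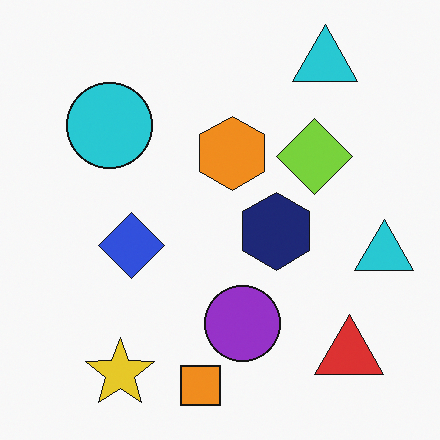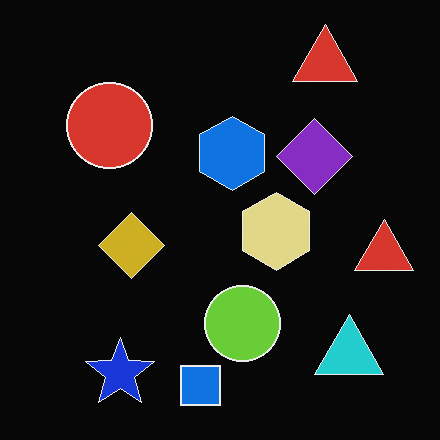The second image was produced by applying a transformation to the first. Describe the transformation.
It was color-inverted (negative).

The light background has become dark and every shape's color is its complement — a photographic negative.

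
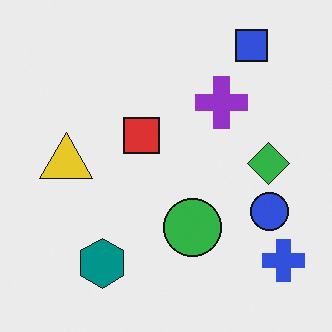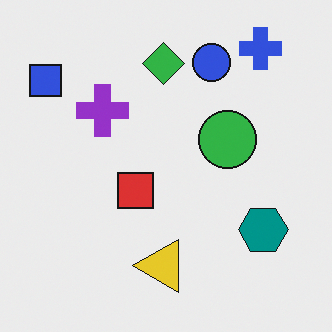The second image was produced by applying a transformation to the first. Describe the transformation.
The second image is the first rotated 90° counter-clockwise.

The blue cross sits in the bottom-right of the first image and the top-right of the second — consistent with a whole-image 90° counter-clockwise rotation.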